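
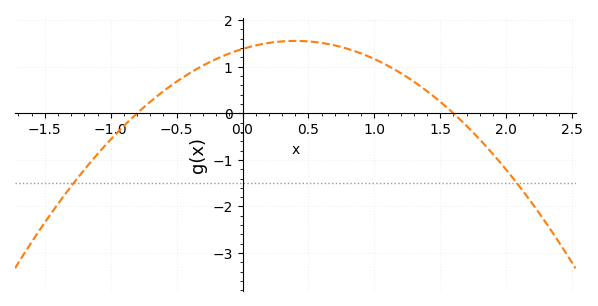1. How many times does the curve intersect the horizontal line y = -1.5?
2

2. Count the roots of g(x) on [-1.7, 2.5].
2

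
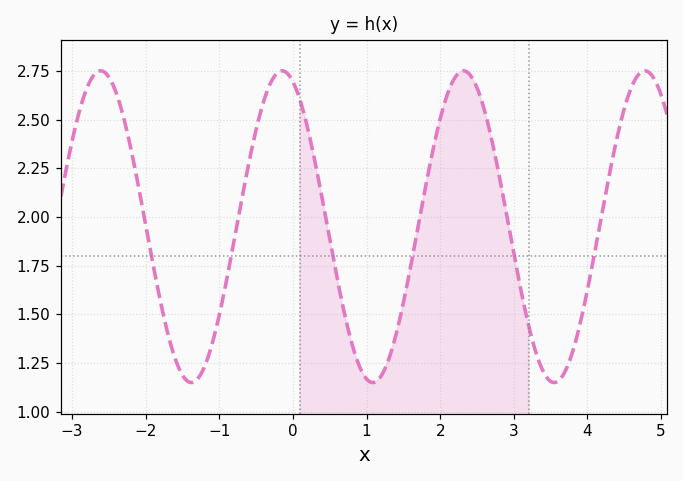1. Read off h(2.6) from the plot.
2.55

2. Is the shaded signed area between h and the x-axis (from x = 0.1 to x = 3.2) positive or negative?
positive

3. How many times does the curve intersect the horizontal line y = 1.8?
6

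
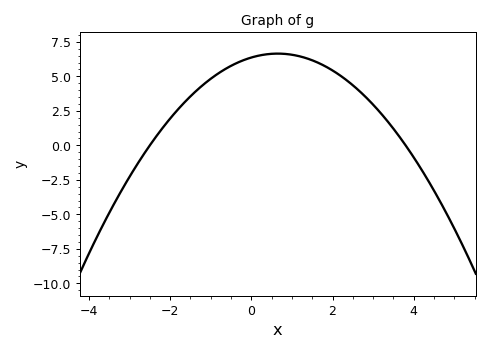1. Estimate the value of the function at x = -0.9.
5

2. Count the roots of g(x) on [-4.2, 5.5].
2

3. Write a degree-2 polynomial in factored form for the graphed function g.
y = -0.67(x + 2.5)(x - 3.8)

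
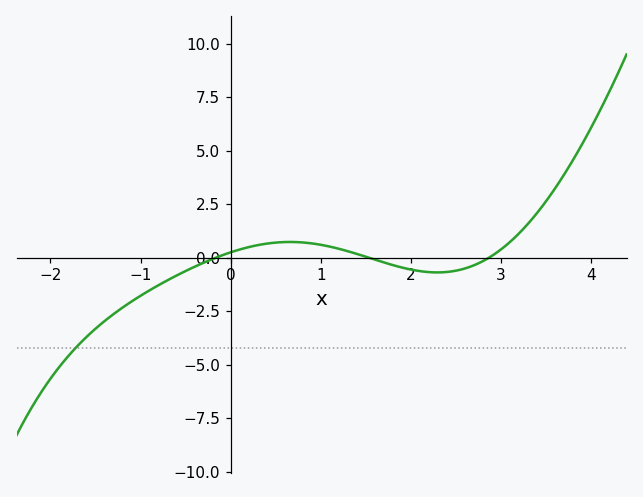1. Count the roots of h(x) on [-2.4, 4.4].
3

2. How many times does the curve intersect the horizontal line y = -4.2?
1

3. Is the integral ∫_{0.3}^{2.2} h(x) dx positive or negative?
positive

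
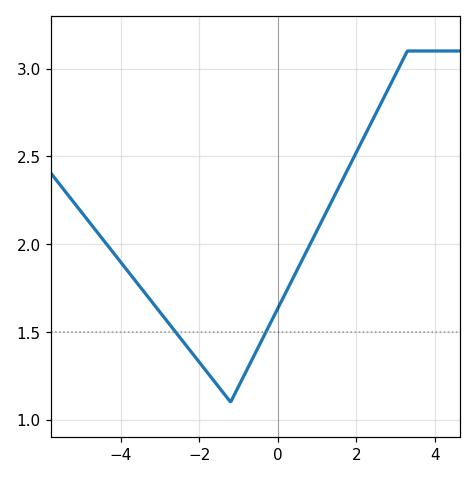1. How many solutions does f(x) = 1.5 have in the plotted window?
2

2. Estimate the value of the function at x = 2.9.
2.92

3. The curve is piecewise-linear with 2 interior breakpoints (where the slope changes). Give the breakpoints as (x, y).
(-1.2, 1.1); (3.3, 3.1)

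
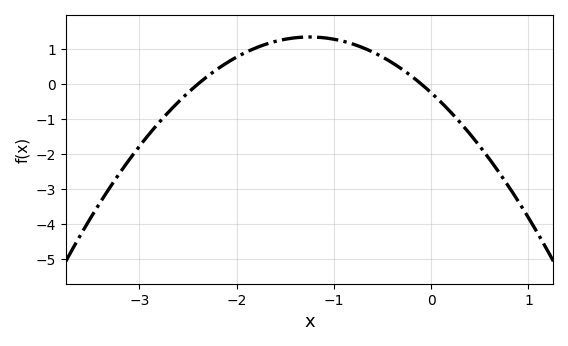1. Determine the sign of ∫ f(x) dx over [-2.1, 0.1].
positive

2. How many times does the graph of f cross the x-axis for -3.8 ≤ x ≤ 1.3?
2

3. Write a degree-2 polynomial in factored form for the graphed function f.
y = -1.02(x + 2.4)(x + 0.1)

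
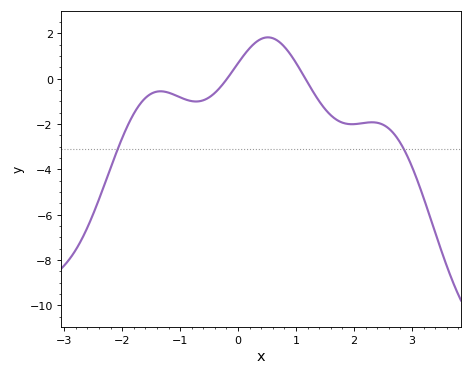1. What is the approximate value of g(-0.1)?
0.4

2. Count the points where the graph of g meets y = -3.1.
2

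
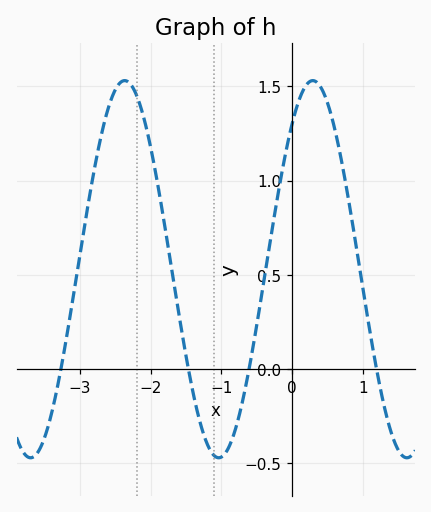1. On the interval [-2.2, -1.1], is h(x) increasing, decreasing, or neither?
decreasing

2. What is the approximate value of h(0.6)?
1.28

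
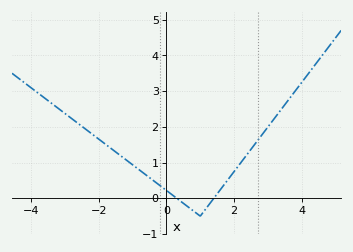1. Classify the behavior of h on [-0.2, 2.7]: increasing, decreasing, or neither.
neither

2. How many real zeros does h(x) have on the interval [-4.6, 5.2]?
2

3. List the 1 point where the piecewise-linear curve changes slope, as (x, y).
(1, -0.5)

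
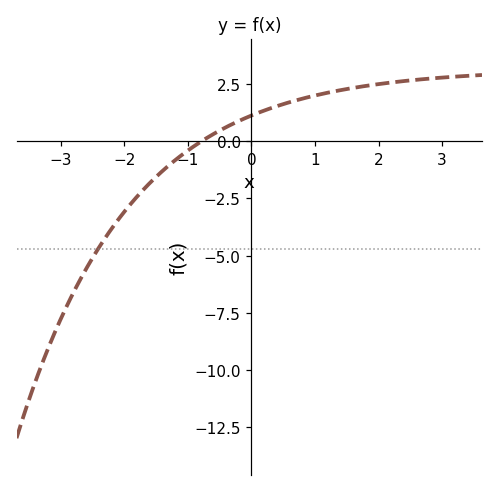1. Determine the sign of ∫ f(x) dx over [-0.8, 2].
positive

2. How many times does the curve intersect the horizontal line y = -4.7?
1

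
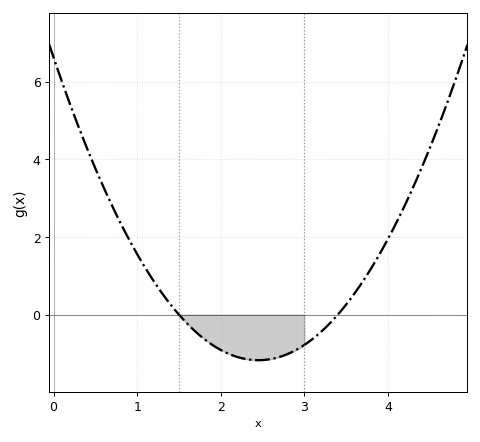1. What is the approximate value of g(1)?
1.56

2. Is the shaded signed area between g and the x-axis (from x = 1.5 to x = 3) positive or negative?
negative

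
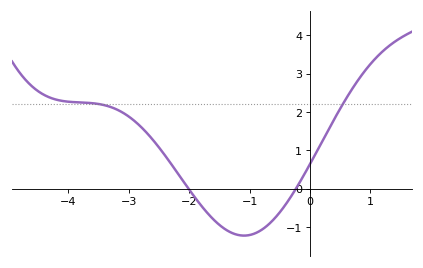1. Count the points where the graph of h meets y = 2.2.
2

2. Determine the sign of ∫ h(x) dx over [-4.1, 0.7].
positive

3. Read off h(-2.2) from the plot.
0.4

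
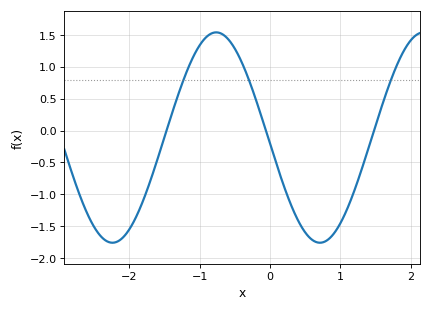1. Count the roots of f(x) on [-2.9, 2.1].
3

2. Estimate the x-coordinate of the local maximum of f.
-0.765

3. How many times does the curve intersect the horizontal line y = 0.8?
3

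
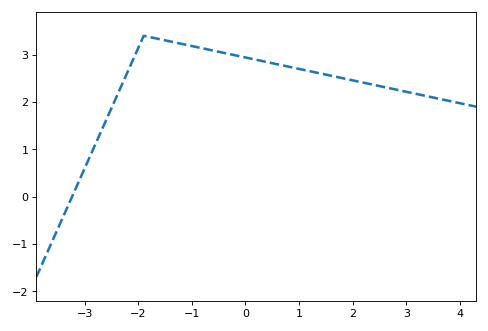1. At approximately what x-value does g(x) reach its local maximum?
-1.9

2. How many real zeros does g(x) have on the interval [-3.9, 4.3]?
1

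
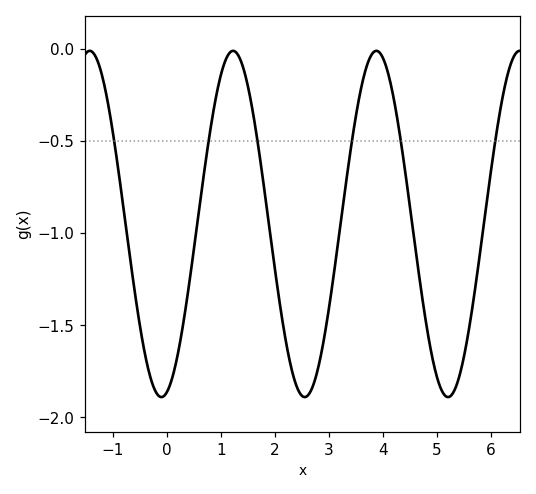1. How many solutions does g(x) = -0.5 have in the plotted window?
6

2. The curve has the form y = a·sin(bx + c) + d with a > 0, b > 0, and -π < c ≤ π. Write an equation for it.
y = 0.94sin(2.4x - 1.3) - 0.95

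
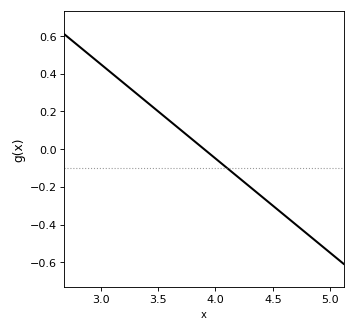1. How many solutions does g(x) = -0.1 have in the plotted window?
1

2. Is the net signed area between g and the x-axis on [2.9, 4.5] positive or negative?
positive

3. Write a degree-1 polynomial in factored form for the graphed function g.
y = -0.5(x - 3.9)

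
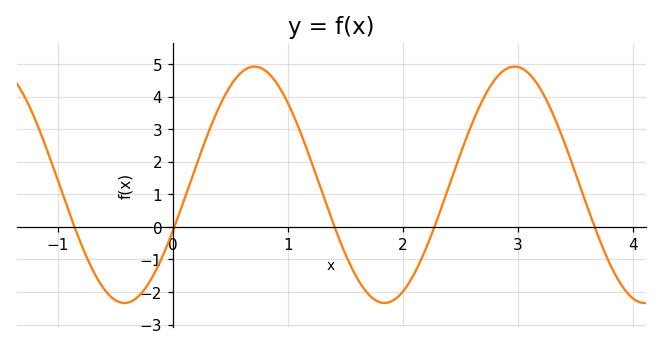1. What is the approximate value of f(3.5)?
1.63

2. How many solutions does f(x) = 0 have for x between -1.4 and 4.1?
5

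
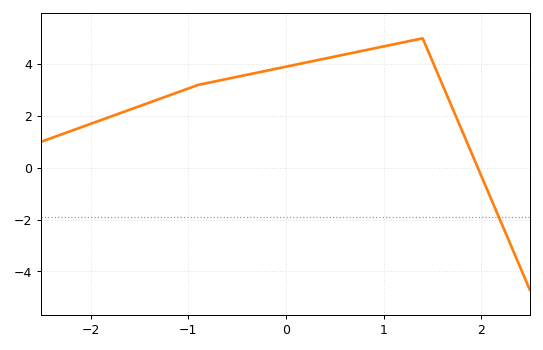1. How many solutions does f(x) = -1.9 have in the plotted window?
1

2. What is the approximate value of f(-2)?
1.7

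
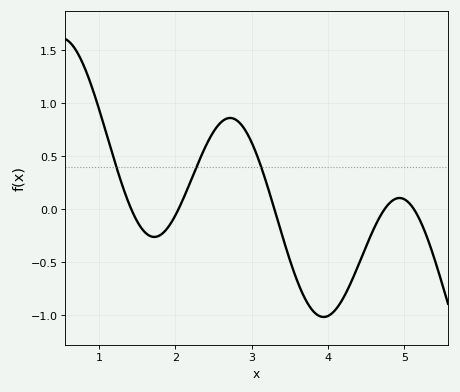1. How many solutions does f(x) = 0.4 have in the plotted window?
3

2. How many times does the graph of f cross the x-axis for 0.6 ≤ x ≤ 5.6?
5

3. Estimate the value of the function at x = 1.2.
0.45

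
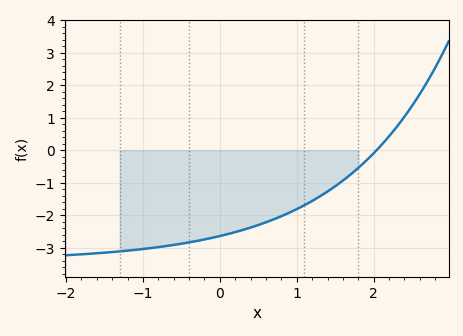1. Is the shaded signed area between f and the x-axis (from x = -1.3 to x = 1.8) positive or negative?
negative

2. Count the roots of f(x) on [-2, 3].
1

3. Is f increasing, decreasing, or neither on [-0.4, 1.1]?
increasing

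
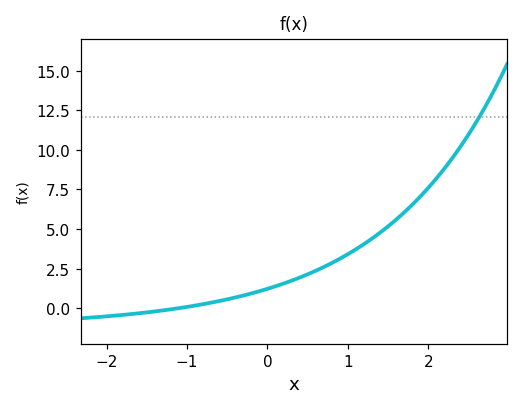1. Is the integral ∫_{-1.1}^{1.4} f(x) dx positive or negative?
positive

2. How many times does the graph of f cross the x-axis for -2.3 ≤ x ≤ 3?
1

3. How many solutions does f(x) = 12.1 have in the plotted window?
1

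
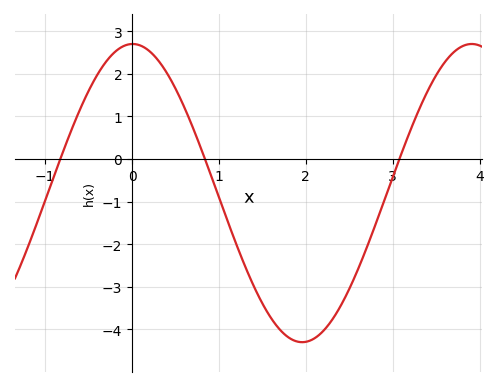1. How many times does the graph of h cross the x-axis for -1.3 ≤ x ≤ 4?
3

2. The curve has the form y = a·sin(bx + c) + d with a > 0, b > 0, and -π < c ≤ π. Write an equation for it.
y = 3.5sin(1.6x + 1.6) - 0.8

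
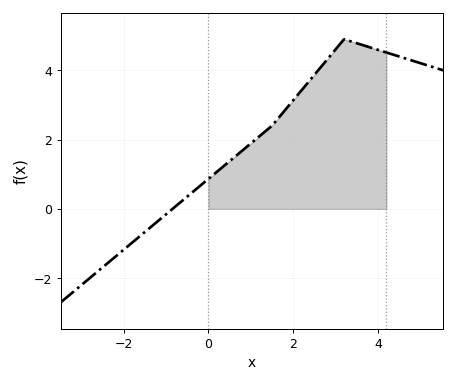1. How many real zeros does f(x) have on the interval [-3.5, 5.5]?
1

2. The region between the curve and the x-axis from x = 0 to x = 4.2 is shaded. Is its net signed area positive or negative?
positive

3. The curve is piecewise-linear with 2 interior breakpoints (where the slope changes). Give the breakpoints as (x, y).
(1.5, 2.4); (3.2, 4.9)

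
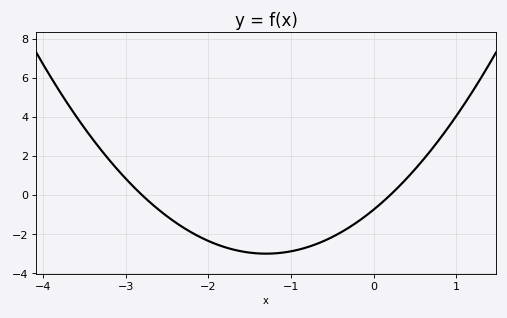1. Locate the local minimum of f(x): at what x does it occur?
-1.3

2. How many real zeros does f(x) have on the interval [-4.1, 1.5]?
2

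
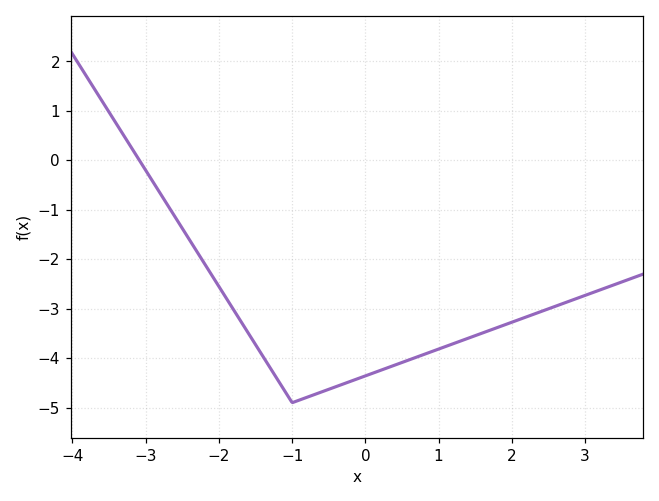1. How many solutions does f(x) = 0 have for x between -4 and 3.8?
1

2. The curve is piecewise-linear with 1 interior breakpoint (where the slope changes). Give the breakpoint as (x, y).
(-1, -4.9)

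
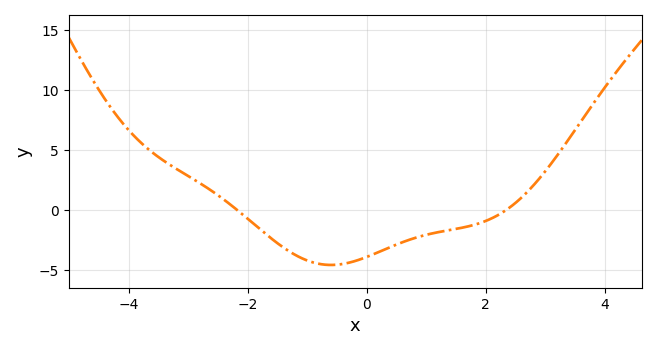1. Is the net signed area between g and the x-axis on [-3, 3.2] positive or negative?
negative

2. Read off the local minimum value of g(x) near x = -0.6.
-4.5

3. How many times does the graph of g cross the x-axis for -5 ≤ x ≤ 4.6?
2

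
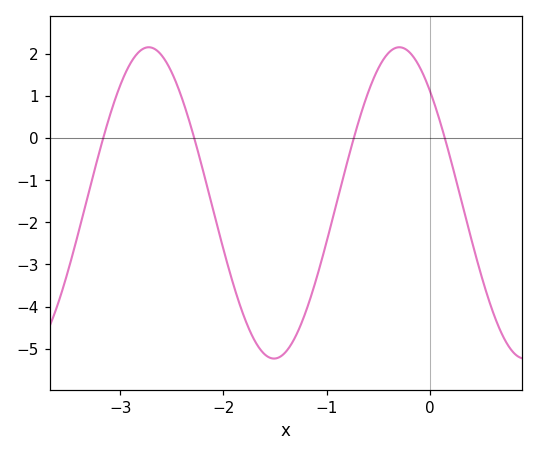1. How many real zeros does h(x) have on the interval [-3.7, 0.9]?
4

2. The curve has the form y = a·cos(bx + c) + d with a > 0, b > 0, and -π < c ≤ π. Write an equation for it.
y = 3.69cos(2.59x + 0.772) - 1.54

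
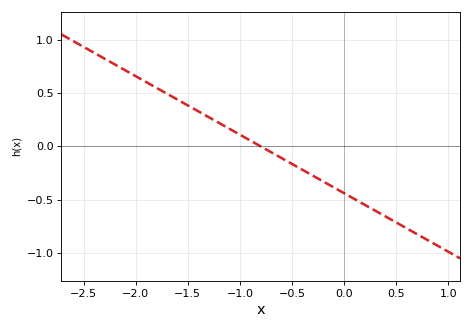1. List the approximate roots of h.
-0.8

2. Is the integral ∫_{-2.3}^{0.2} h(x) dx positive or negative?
positive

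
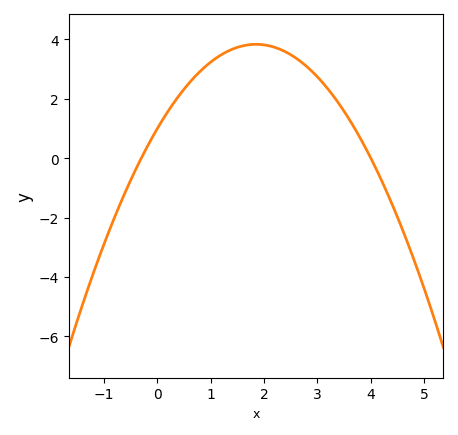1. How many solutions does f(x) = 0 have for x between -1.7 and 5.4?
2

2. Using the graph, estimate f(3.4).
1.84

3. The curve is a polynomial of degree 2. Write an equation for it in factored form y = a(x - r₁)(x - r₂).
y = -0.83(x + 0.3)(x - 4)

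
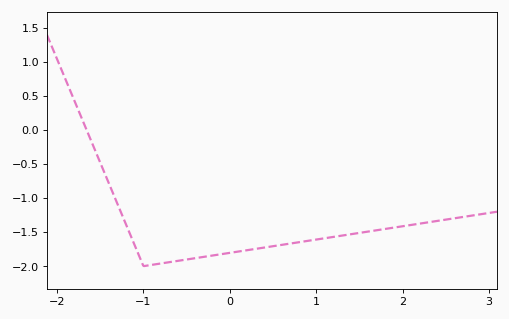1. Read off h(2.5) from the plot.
-1.3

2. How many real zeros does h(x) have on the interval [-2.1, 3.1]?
1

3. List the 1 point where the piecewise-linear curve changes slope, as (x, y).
(-1, -2)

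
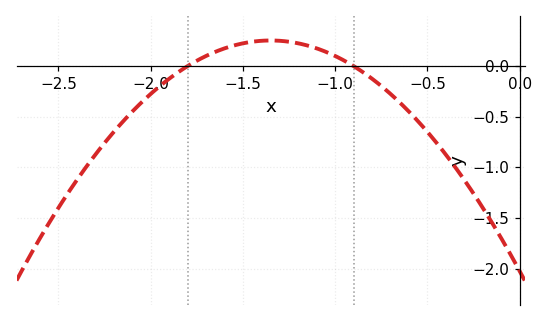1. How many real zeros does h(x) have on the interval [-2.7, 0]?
2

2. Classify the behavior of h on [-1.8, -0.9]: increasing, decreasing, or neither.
neither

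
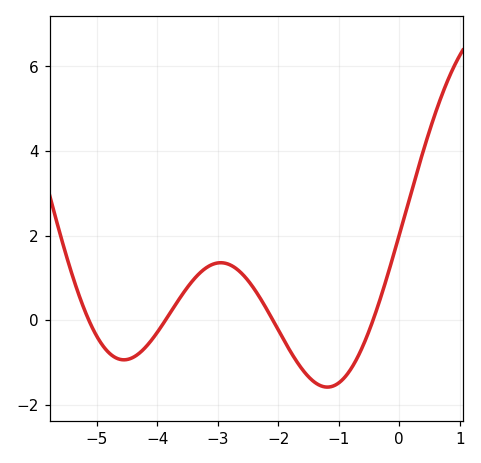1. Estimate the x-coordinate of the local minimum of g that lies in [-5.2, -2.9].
-4.6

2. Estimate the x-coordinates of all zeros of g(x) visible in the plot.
-5.1, -3.9, -2.1, -0.4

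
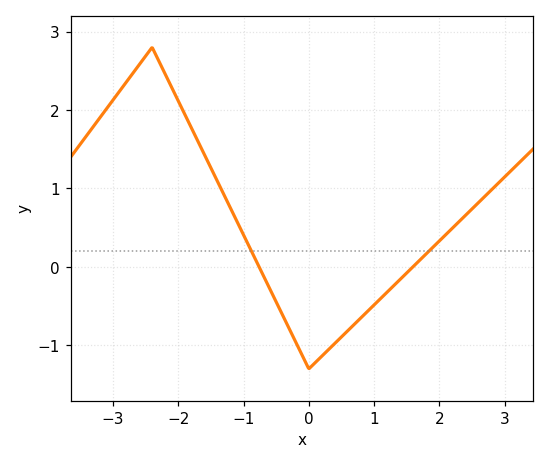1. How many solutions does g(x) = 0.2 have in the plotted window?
2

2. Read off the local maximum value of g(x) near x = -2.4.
2.8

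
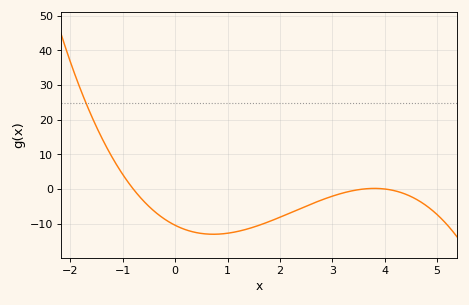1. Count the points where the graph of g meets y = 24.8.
1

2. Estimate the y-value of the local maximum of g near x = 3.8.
0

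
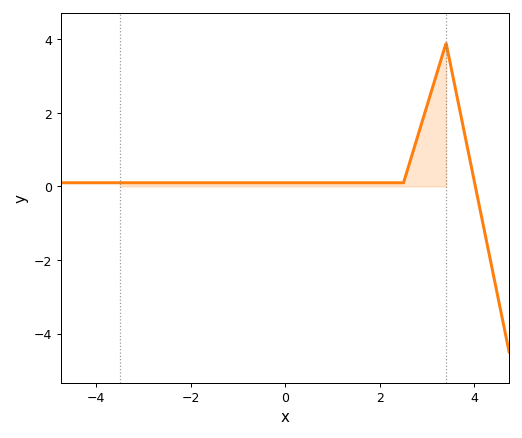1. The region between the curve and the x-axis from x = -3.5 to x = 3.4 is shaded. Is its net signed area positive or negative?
positive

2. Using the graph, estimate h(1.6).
0.1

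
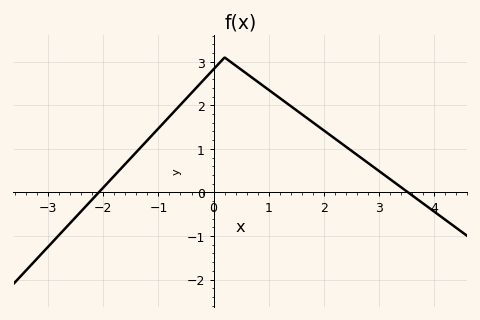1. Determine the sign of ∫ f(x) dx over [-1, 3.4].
positive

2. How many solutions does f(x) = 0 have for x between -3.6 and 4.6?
2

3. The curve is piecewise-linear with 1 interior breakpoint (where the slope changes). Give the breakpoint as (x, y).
(0.2, 3.1)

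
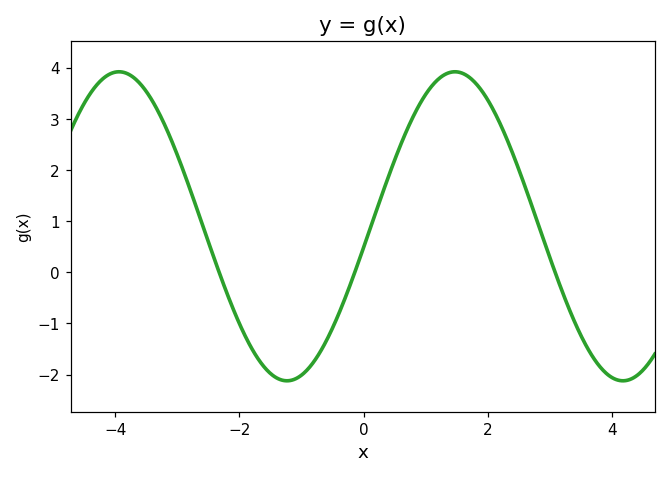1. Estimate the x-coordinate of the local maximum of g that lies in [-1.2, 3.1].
1.48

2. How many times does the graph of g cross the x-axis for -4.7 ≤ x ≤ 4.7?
3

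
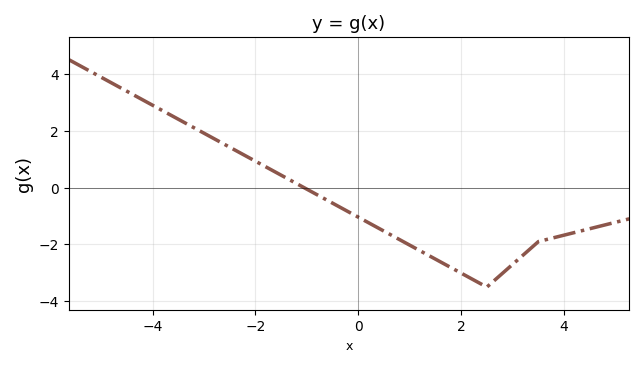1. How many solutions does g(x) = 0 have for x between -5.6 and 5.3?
1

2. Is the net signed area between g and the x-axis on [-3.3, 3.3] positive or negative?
negative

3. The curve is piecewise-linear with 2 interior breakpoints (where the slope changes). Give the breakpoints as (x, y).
(2.5, -3.5); (3.5, -1.9)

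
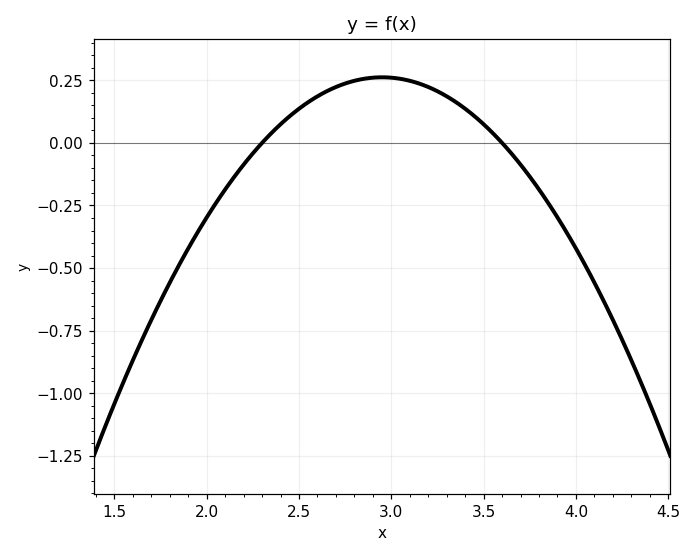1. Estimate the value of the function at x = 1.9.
-0.422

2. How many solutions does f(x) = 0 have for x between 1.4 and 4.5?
2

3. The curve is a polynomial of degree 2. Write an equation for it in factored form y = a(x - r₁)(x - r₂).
y = -0.62(x - 2.3)(x - 3.6)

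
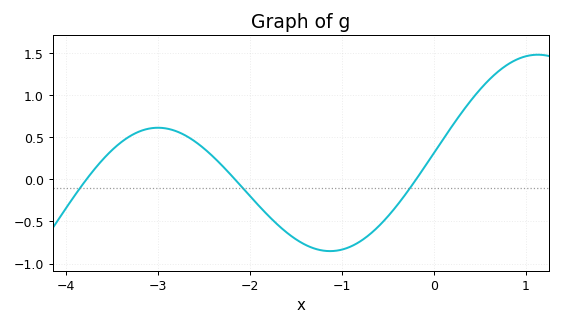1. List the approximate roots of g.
-3.78, -2.16, -0.195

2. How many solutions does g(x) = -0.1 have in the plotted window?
3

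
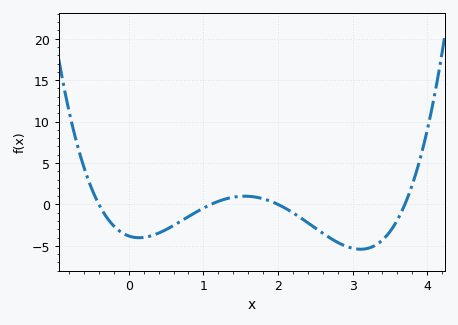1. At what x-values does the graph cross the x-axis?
-0.4, 1.1, 2, 3.7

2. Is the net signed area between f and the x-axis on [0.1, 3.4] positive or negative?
negative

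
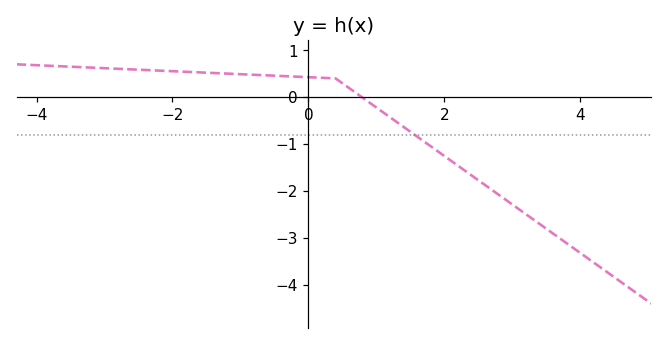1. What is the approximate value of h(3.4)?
-2.7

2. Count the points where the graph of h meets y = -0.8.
1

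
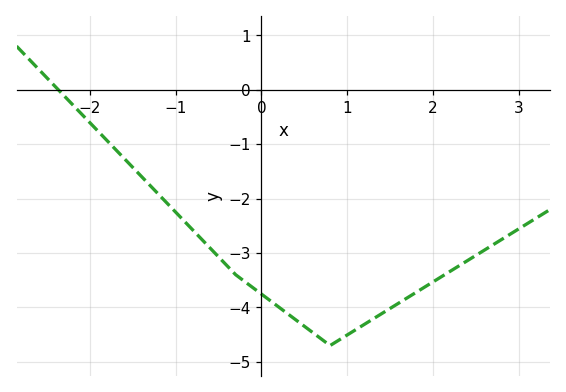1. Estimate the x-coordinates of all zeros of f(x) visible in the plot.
-2.4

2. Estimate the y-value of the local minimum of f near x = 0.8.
-4.7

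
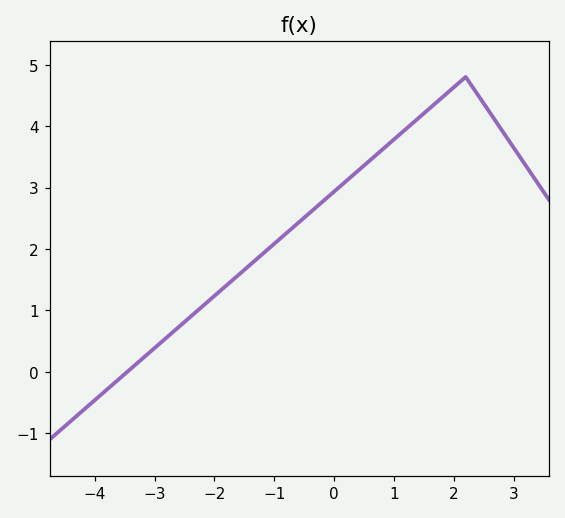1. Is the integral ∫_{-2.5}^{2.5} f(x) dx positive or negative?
positive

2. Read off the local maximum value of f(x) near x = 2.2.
4.8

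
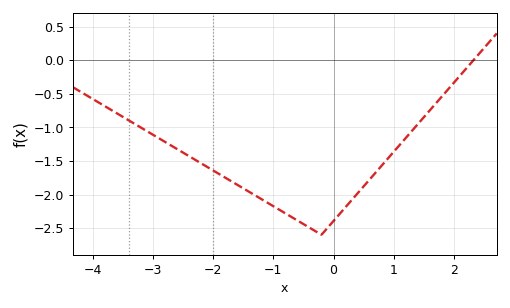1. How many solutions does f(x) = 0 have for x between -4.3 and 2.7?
1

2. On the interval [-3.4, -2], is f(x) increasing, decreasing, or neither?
decreasing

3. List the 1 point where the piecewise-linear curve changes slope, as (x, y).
(-0.2, -2.6)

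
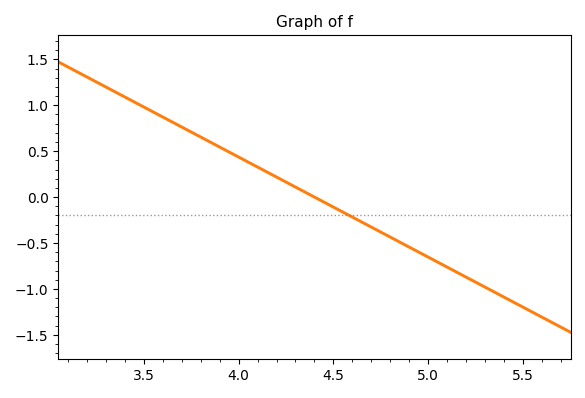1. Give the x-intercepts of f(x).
4.4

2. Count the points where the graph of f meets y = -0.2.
1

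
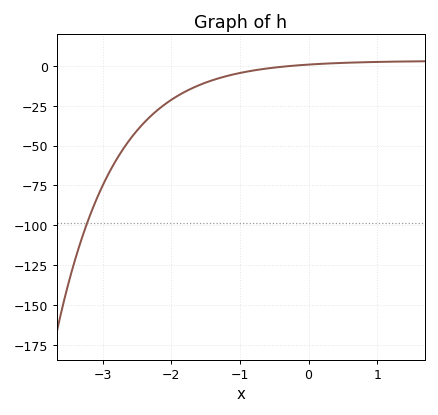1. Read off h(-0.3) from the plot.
0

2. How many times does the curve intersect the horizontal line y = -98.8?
1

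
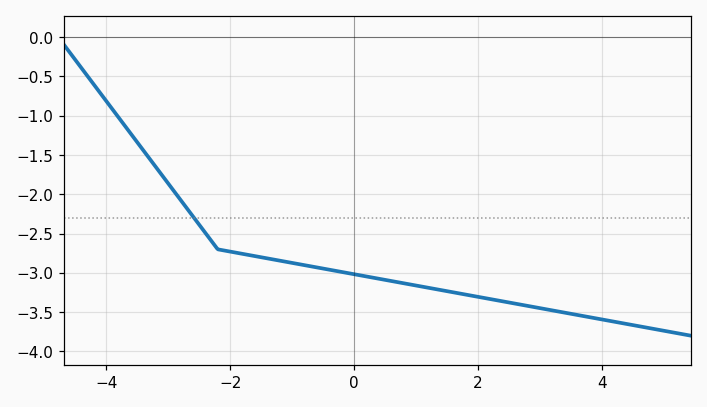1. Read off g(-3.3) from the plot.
-1.55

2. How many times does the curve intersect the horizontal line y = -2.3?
1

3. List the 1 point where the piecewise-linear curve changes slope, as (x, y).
(-2.2, -2.7)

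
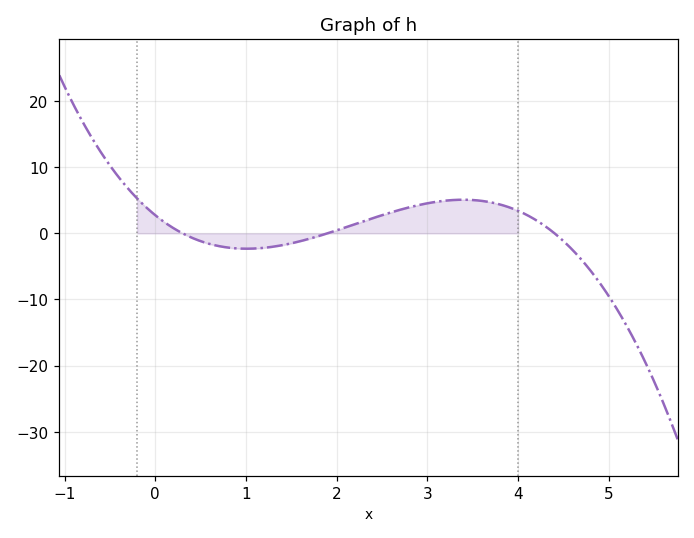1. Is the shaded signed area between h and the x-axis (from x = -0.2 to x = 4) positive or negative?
positive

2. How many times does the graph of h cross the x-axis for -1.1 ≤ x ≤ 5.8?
3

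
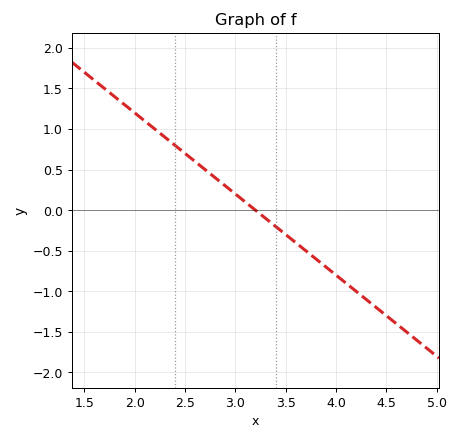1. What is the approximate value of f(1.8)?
1.4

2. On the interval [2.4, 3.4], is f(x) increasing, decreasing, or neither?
decreasing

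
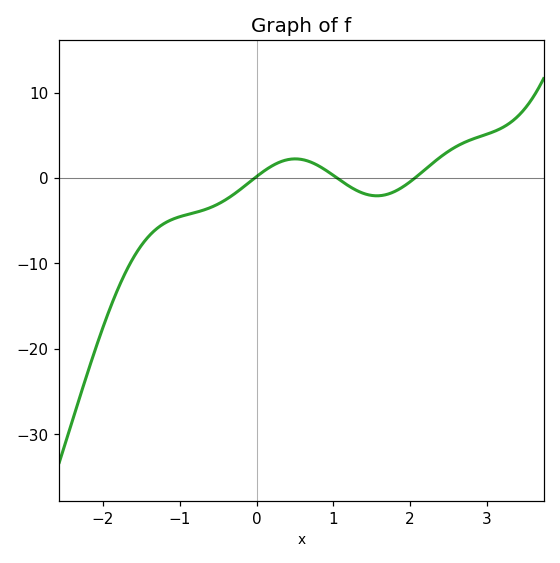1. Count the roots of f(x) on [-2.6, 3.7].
3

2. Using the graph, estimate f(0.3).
2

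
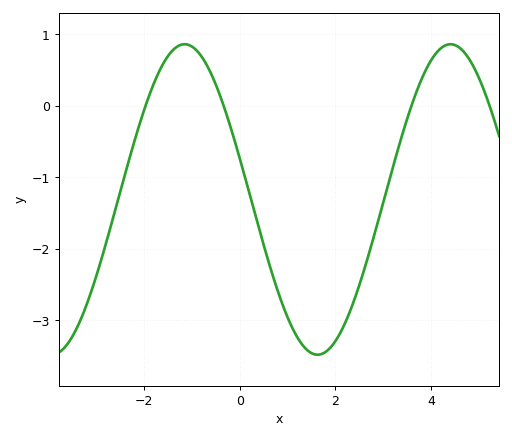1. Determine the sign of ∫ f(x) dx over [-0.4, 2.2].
negative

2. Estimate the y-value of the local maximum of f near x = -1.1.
0.86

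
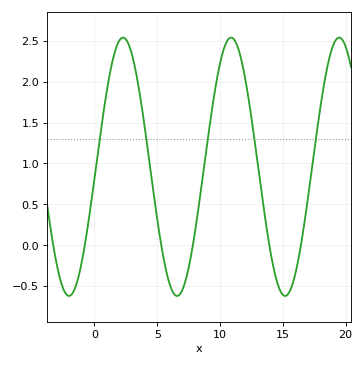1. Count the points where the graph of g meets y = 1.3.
5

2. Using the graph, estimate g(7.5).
-0.3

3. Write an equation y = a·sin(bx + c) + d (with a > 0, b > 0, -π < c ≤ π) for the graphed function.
y = 1.58sin(0.73x - 0.09) + 0.96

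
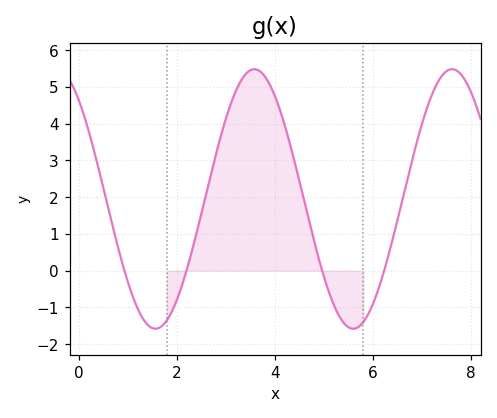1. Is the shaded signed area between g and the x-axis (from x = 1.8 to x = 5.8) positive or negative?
positive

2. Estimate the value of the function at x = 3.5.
5.5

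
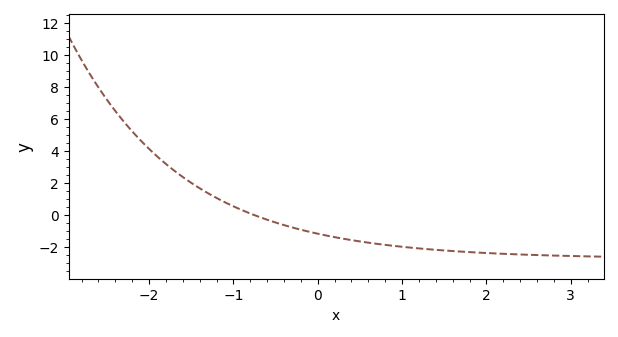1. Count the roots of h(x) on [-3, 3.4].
1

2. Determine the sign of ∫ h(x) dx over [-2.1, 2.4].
negative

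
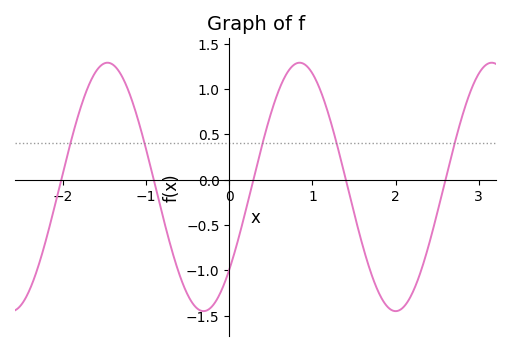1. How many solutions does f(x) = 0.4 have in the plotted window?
5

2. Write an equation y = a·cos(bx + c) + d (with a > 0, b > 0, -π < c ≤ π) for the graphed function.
y = 1.37cos(2.7x - 2.3) - 0.08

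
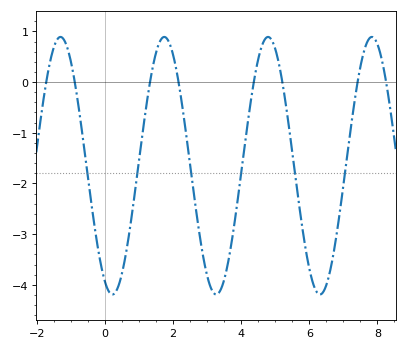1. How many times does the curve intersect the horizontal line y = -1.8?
6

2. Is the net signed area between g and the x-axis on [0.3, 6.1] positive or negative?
negative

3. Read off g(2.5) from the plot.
-1.6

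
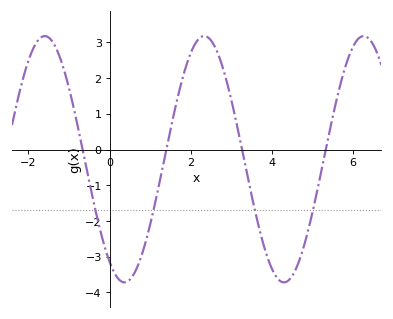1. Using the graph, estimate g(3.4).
-0.746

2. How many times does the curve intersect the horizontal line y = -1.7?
4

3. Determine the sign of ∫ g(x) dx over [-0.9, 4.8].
negative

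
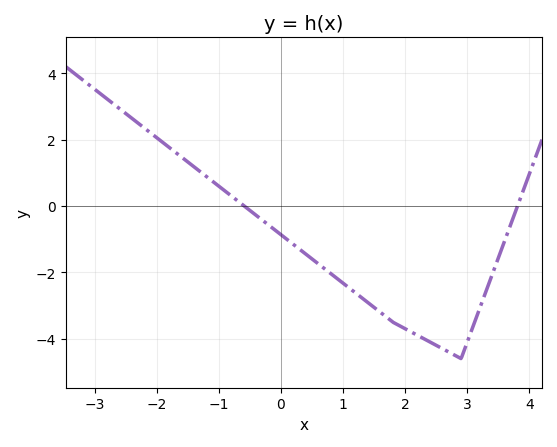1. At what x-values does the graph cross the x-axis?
-0.6, 3.8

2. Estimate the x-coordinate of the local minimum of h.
2.8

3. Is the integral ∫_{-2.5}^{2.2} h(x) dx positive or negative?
negative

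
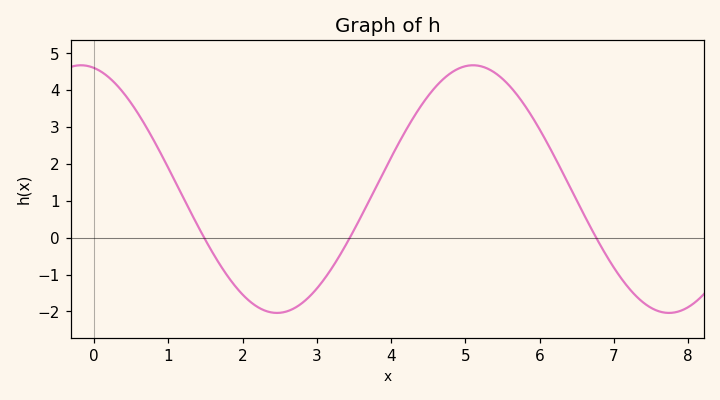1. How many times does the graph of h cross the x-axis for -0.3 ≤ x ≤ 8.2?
3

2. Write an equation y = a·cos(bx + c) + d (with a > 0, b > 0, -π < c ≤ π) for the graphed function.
y = 3.36cos(1.2x + 0.21) + 1.32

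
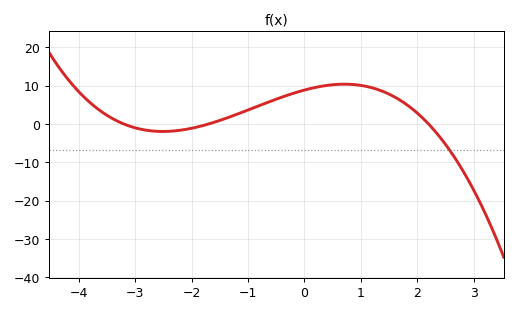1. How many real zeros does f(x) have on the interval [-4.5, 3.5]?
3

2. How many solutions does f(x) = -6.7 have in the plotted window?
1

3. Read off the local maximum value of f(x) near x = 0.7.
10.4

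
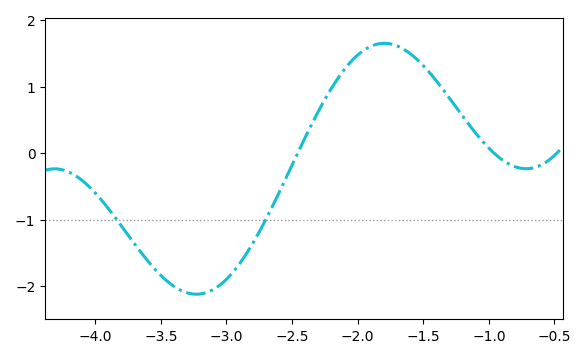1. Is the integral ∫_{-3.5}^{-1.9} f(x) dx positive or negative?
negative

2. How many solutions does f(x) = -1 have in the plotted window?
2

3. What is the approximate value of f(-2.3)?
0.6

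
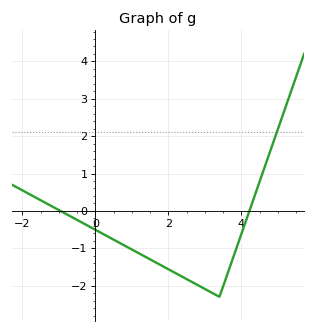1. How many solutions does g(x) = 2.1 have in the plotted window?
1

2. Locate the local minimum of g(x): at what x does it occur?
3.4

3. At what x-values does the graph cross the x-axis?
-0.957, 4.22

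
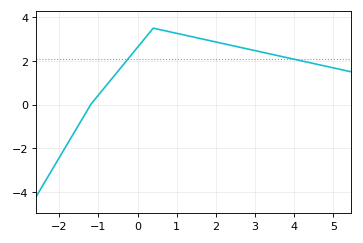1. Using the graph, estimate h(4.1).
2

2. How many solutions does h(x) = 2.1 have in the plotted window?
2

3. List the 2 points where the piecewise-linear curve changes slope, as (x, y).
(-1.2, 0); (0.4, 3.5)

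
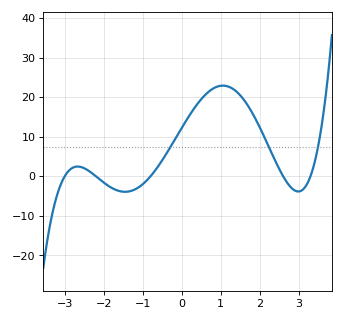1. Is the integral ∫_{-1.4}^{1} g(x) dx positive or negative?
positive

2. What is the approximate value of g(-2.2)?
0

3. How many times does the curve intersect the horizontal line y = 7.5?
3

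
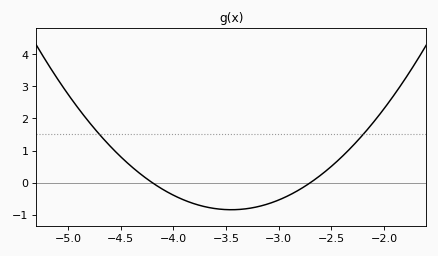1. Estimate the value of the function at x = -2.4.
0.81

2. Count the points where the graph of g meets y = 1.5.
2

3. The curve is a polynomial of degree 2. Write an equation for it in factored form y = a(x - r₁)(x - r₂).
y = 1.5(x + 4.2)(x + 2.7)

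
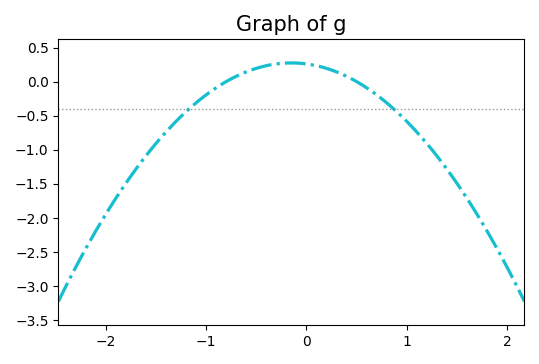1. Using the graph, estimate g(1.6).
-1.7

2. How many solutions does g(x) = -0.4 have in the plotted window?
2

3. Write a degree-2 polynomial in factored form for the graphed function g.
y = -0.65(x + 0.8)(x - 0.5)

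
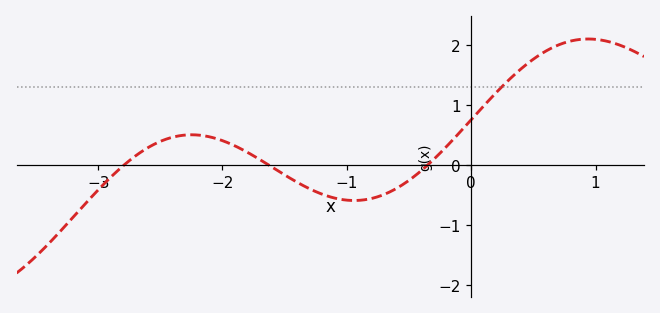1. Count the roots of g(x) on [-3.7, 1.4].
3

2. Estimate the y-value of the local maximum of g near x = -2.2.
0.5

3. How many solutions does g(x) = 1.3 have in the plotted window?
1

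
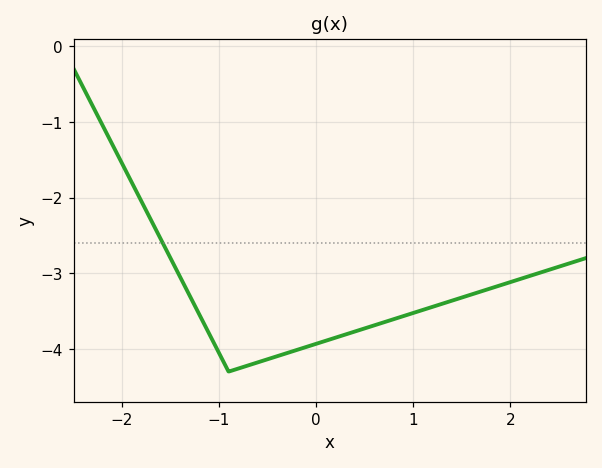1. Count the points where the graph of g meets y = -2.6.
1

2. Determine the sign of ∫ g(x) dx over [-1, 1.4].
negative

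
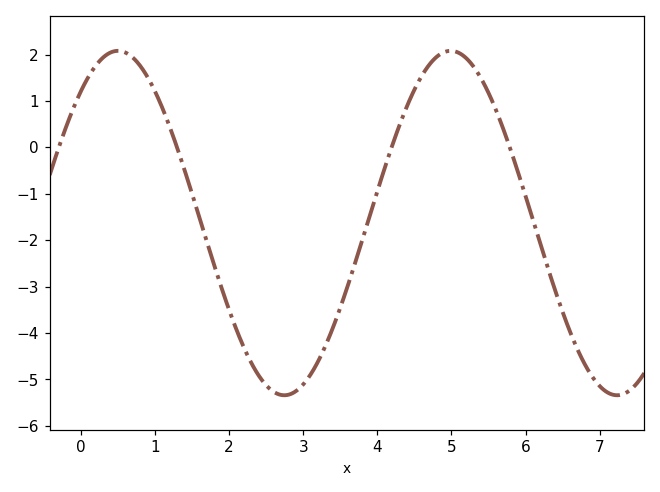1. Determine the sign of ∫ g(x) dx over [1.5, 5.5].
negative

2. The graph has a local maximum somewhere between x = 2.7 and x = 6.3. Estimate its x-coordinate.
5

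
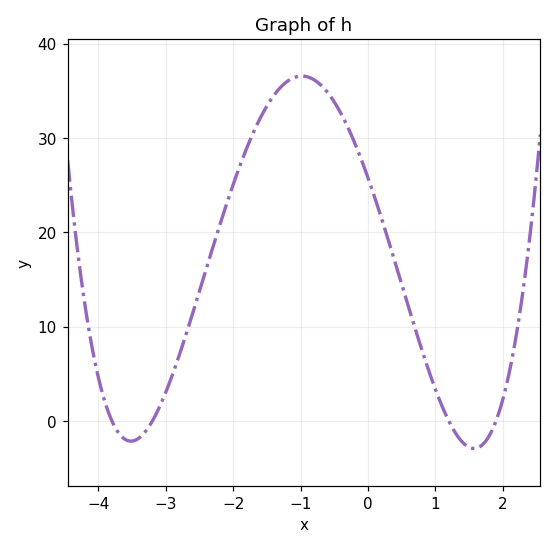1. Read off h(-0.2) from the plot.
30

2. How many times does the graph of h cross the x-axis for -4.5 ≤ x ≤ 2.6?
4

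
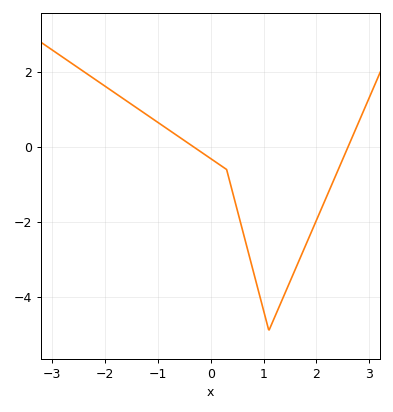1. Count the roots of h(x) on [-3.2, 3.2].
2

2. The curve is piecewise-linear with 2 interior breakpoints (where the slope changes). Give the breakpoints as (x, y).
(0.3, -0.6); (1.1, -4.9)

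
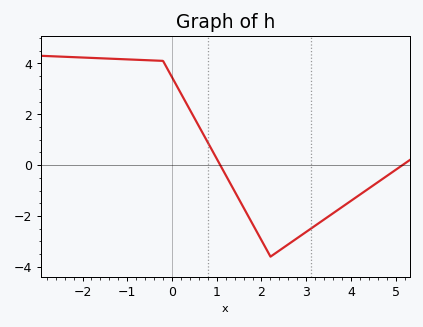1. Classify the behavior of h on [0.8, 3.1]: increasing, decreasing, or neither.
neither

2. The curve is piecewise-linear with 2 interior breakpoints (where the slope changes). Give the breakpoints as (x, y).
(-0.2, 4.1); (2.2, -3.6)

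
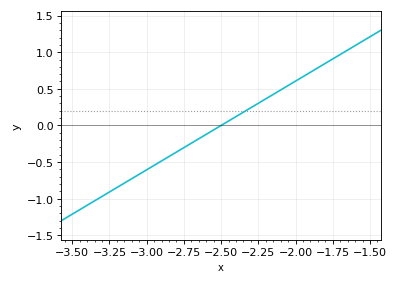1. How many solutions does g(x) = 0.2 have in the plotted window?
1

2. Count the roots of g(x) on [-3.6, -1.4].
1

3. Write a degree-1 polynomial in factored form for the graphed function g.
y = 1.21(x + 2.5)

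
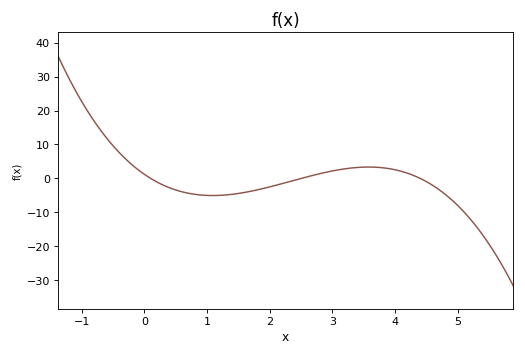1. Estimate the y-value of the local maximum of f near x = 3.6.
3.36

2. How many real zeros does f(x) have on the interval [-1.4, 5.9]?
3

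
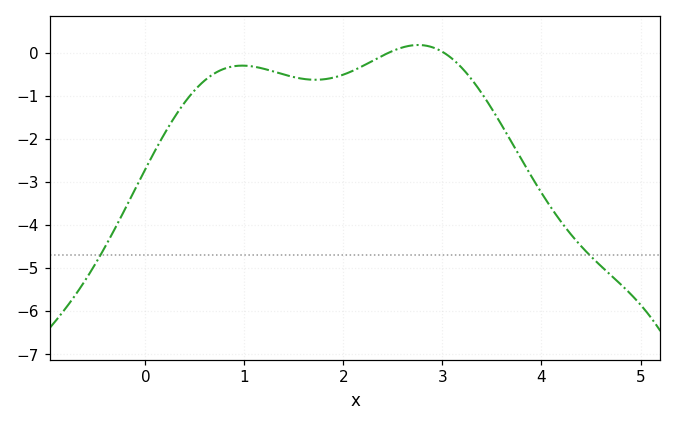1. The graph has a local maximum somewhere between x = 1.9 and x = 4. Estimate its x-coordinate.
2.76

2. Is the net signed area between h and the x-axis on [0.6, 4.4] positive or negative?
negative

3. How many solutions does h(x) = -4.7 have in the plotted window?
2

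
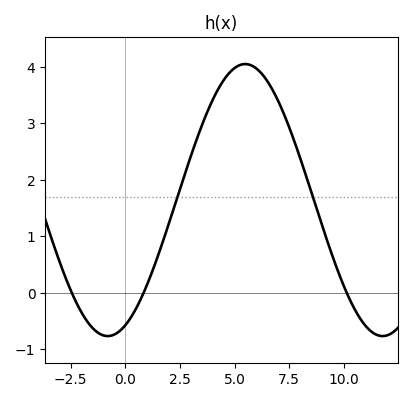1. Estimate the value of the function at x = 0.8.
0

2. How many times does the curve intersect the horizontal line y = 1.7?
2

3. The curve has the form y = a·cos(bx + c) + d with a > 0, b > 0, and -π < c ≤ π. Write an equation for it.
y = 2.41cos(0.5x - 2.7) + 1.64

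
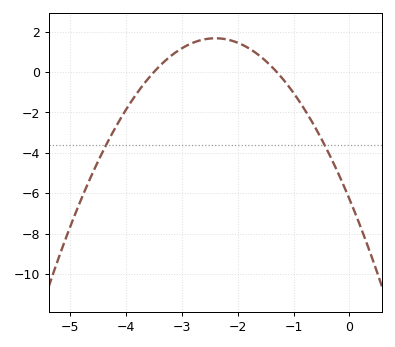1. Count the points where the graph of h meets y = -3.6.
2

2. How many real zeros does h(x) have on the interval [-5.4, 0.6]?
2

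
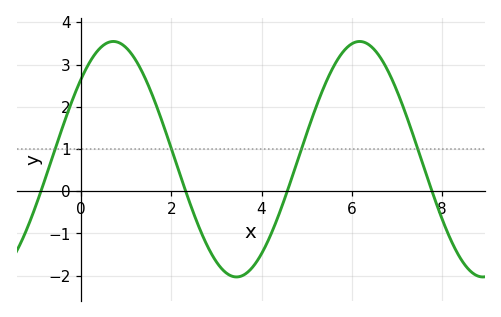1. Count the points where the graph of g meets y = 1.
4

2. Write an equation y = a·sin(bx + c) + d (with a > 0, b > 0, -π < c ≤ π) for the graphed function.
y = 2.79sin(1.15x + 0.752) + 0.76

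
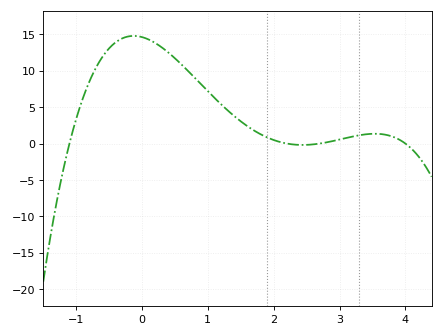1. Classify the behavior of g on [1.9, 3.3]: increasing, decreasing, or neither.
neither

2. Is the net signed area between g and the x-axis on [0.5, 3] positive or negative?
positive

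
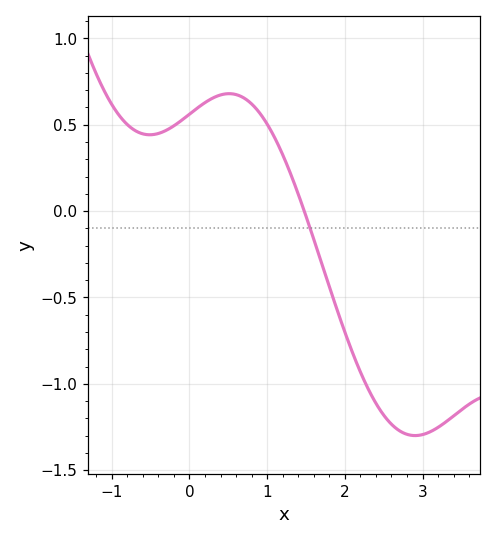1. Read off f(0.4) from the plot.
0.65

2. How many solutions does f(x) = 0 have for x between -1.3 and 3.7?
1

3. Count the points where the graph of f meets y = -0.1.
1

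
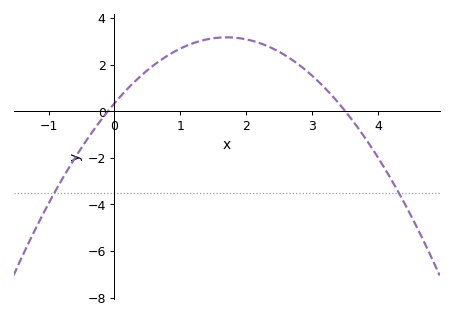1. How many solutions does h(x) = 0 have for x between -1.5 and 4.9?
2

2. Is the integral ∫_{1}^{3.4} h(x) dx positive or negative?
positive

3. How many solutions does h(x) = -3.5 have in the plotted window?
2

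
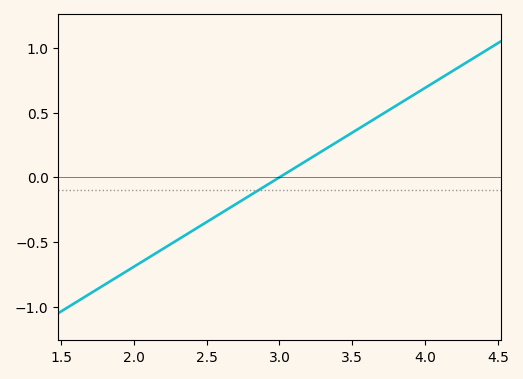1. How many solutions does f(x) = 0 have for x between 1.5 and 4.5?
1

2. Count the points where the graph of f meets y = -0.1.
1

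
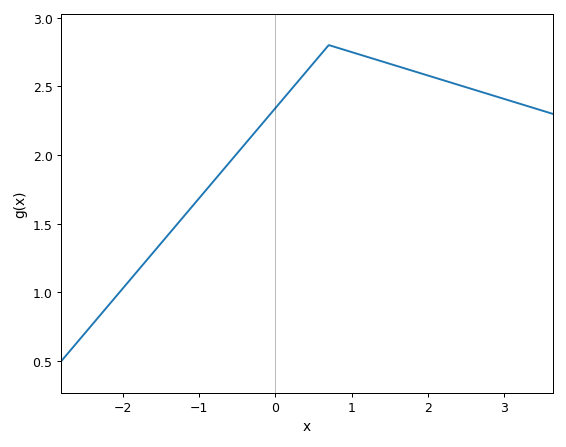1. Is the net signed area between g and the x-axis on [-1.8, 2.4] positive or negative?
positive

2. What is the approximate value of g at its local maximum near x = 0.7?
2.8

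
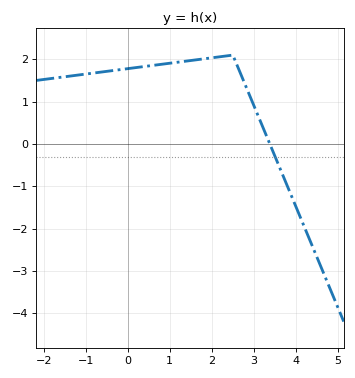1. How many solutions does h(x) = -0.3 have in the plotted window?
1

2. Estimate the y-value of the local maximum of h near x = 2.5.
2.1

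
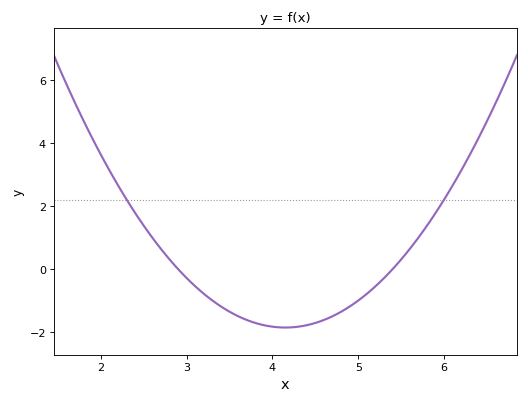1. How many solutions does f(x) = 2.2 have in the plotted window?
2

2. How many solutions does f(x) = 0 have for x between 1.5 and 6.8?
2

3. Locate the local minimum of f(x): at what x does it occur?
4.2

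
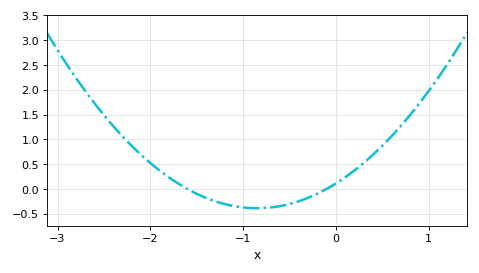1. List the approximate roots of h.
-1.6, -0.1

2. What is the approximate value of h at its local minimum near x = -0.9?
-0.388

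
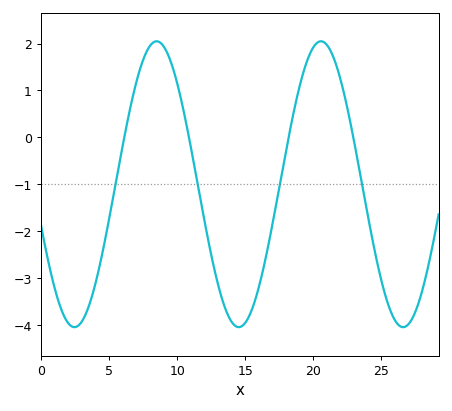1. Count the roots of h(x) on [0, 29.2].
4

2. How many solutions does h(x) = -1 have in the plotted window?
4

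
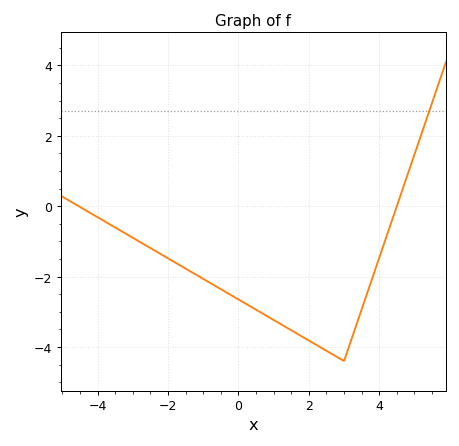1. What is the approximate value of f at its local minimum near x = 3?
-4.4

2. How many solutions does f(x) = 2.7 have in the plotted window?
1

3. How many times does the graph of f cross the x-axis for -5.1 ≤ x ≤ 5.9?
2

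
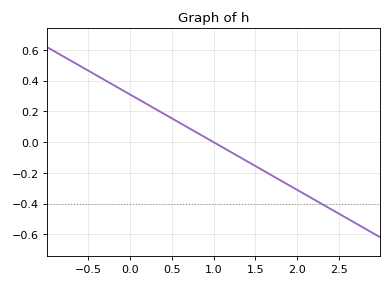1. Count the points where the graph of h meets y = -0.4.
1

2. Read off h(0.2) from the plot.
0.24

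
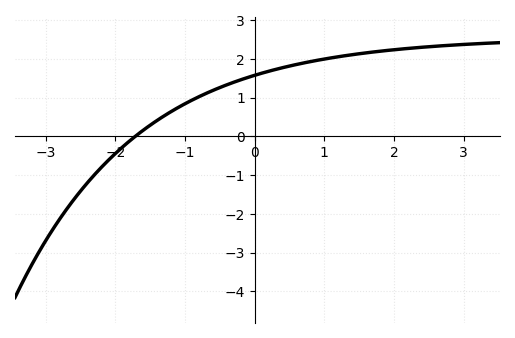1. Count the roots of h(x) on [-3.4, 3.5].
1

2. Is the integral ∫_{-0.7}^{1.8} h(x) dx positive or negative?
positive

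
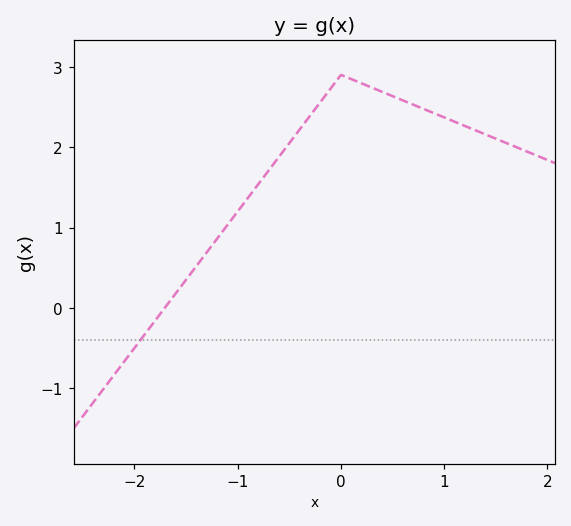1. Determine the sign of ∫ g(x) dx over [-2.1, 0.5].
positive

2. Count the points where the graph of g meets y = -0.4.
1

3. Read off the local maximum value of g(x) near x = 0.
2.9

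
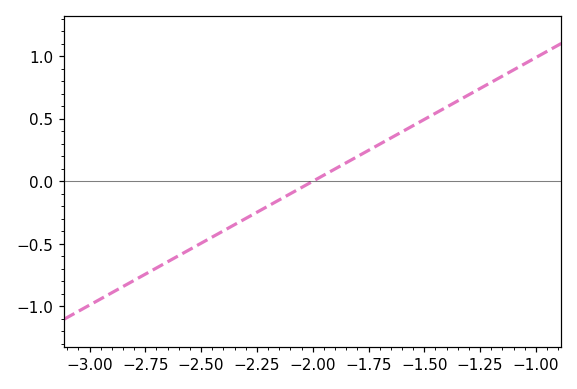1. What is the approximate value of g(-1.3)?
0.693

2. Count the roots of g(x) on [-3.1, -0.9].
1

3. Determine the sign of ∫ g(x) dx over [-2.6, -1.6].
negative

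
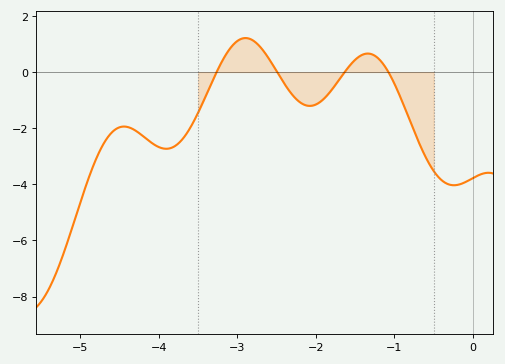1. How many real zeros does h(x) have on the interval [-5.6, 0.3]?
4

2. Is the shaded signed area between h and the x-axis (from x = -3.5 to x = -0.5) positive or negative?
negative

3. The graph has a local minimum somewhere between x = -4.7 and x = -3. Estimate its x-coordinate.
-3.91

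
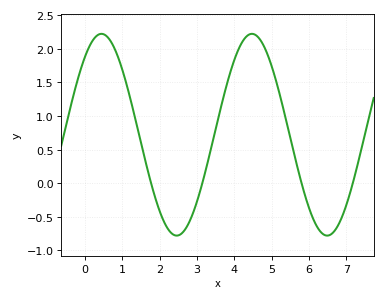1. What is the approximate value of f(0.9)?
1.85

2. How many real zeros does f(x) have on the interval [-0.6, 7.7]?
4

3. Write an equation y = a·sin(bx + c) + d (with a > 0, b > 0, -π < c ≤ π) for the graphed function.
y = 1.5sin(1.6x + 0.88) + 0.72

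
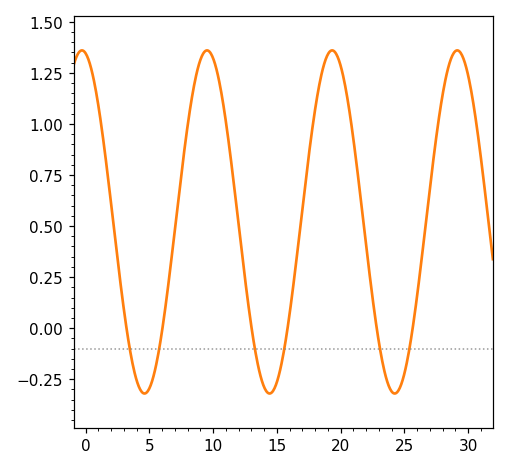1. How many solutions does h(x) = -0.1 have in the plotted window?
6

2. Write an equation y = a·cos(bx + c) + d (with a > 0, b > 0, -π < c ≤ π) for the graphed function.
y = 0.84cos(0.64x + 0.19) + 0.52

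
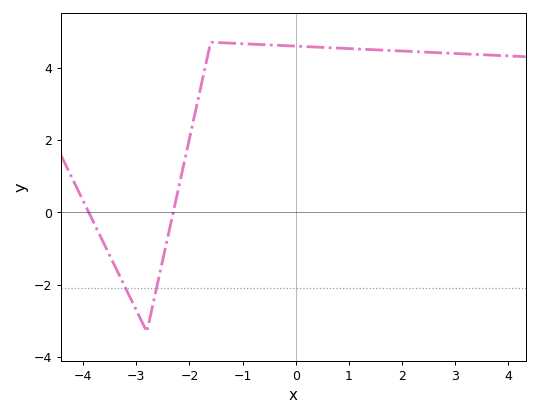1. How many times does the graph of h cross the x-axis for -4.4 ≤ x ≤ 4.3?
2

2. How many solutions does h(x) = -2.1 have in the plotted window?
2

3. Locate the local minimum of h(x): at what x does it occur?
-2.8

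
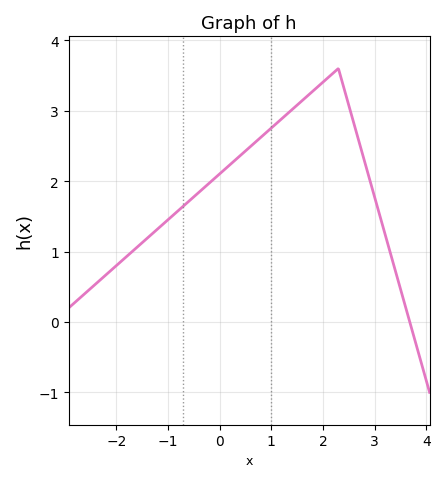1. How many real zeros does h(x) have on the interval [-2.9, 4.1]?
1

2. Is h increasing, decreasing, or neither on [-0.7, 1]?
increasing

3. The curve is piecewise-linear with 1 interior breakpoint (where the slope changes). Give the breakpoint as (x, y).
(2.3, 3.6)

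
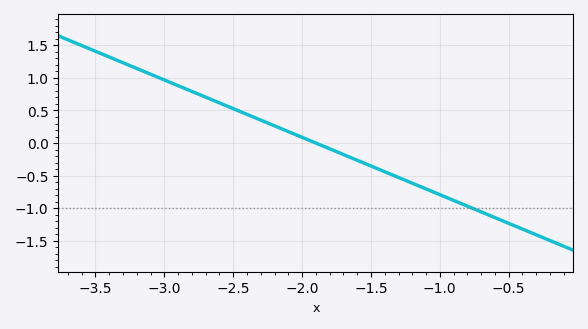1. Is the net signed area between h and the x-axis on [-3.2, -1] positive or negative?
positive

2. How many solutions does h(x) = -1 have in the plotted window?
1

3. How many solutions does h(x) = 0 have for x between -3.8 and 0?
1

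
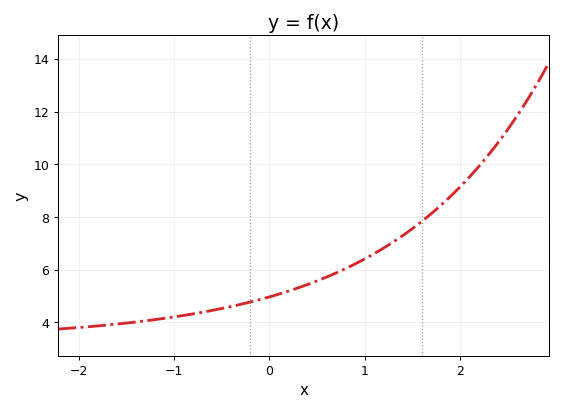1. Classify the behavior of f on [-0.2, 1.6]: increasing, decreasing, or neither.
increasing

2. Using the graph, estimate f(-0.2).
4.78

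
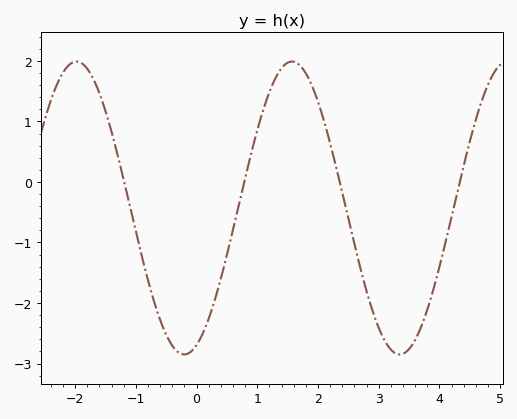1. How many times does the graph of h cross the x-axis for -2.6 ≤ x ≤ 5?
4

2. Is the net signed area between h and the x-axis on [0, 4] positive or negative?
negative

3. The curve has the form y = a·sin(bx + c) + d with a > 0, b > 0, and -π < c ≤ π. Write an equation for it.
y = 2.42sin(1.77x - 1.21) - 0.43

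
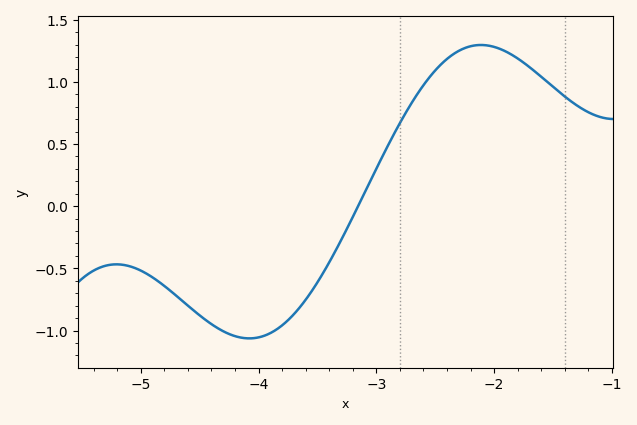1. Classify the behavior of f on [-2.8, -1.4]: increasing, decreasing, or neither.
neither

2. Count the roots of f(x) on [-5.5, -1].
1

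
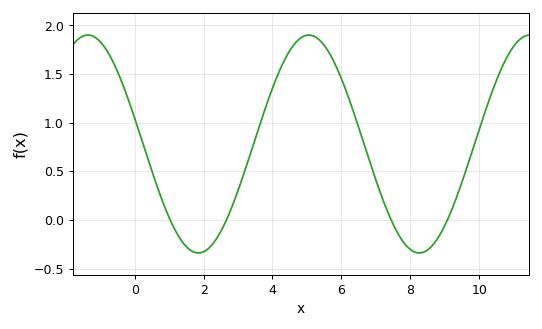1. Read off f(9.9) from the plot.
0.8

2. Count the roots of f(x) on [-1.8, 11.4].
4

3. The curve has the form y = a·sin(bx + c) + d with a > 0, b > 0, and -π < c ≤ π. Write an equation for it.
y = 1.12sin(0.98x + 2.9) + 0.78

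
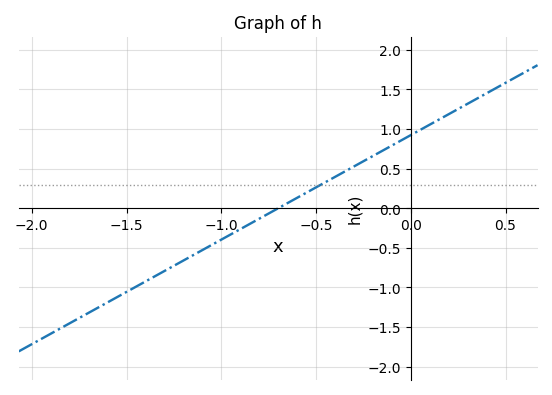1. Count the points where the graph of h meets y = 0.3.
1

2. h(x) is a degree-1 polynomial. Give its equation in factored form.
y = 1.32(x + 0.7)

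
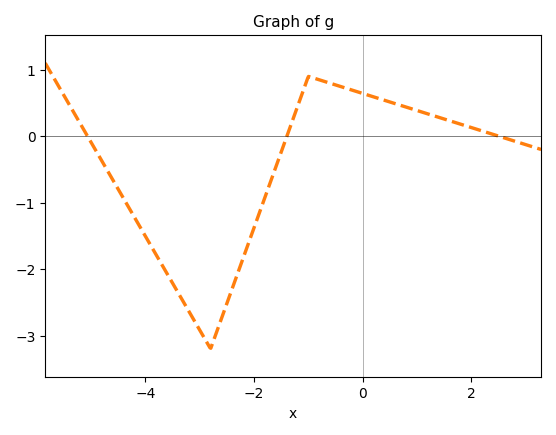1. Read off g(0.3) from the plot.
0.566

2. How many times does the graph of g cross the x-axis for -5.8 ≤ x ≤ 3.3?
3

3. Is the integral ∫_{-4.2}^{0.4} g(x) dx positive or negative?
negative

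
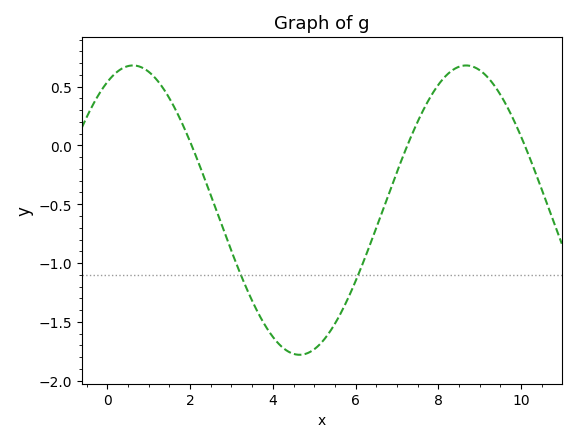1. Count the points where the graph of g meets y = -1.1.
2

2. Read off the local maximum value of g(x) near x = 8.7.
0.68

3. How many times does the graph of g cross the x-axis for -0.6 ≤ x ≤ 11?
3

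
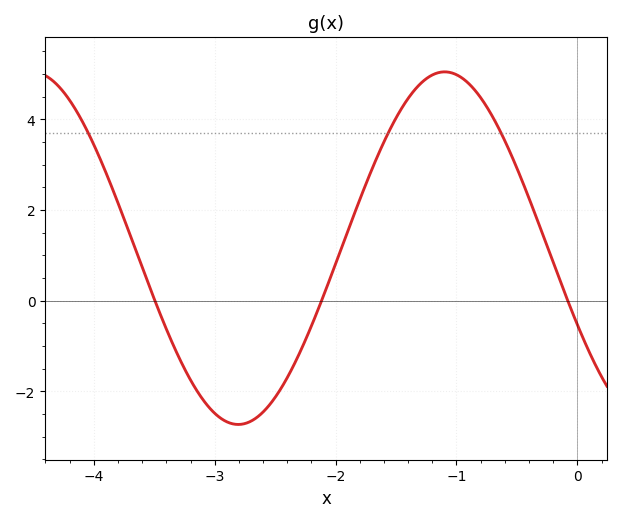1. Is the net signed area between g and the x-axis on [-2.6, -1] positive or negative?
positive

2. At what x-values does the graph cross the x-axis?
-3.5, -2.1, -0.1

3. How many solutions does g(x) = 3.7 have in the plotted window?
3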